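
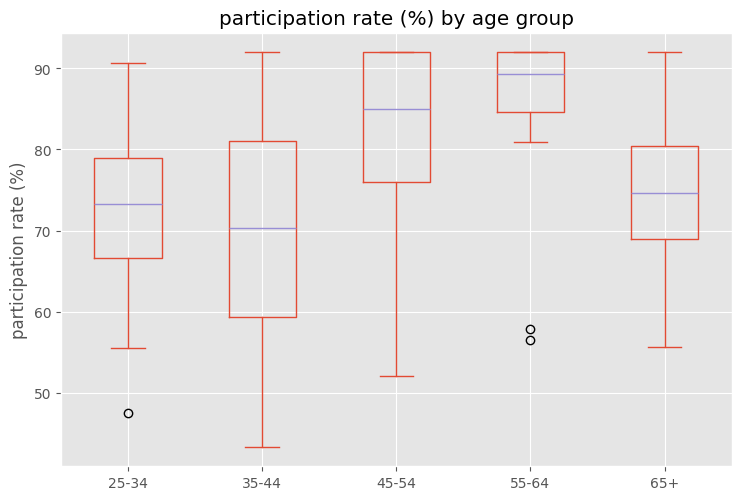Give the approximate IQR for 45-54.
Q3 ≈ 92, Q1 ≈ 76; IQR ≈ 16.

≈ 16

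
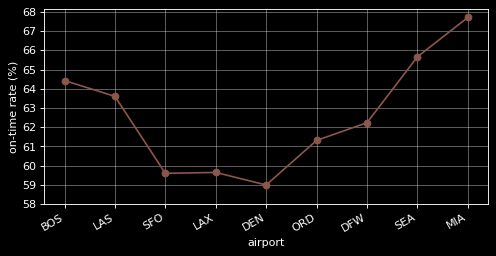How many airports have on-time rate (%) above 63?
Above 63: BOS, LAS, SEA, MIA.

4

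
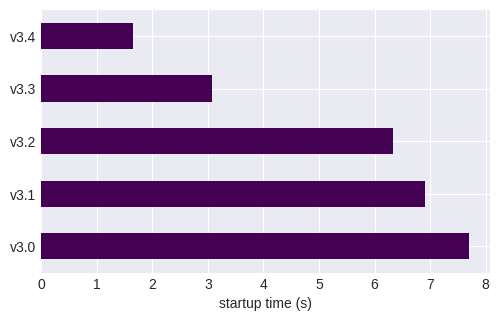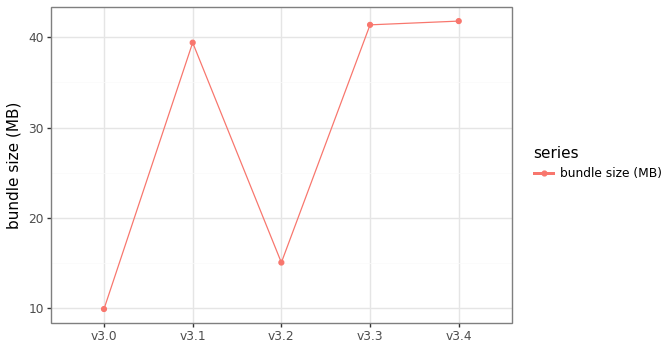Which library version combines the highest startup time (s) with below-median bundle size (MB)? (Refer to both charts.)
Chart 2 median bundle size (MB) ≈ 40; below-median library versions: v3.0, v3.2. Among those, v3.0 has the highest startup time (s) (≈ 8).

v3.0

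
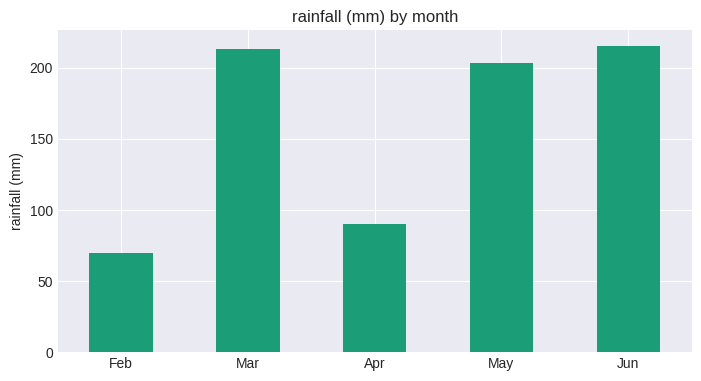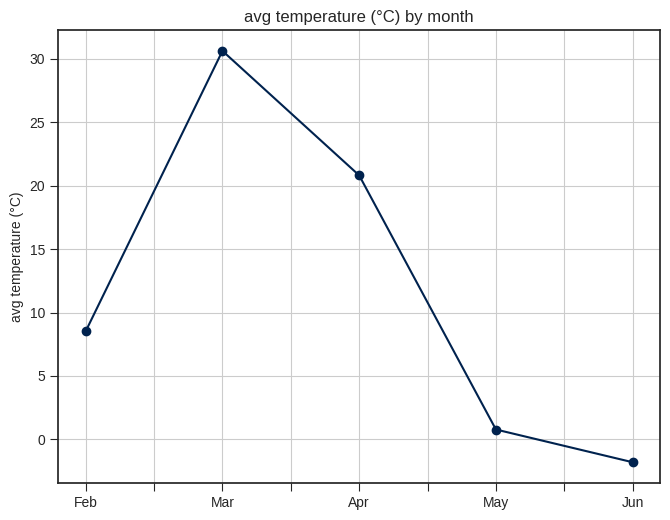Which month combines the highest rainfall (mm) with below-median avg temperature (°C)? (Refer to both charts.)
Jun

Chart 2 median avg temperature (°C) ≈ 10; below-median months: May, Jun. Among those, Jun has the highest rainfall (mm) (≈ 220).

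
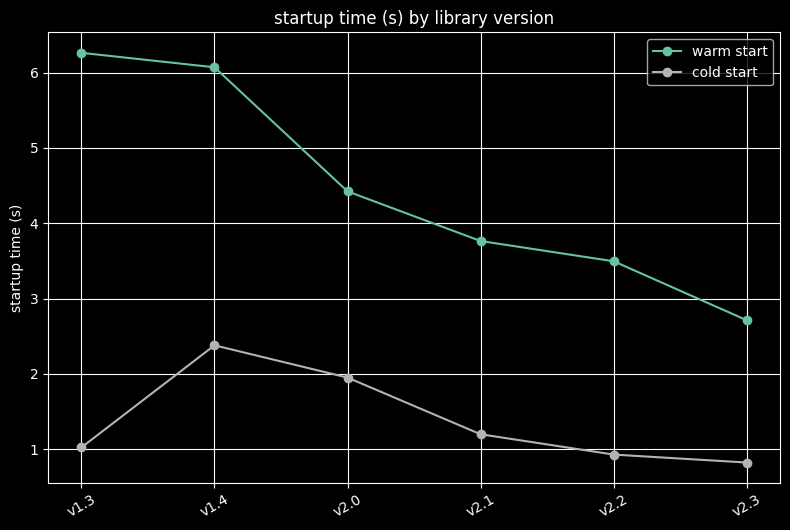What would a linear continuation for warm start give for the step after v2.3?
Last three: 4.0, 3.5, 2.5 → slope ≈ -0.75/step → next ≈ 1.75.

≈ 1.75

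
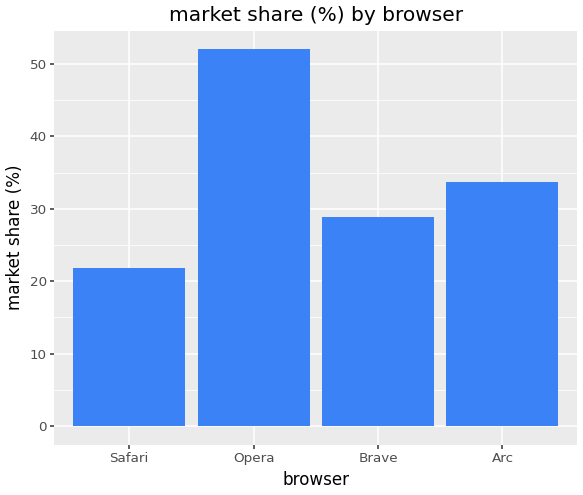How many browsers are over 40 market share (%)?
Above 40: Opera.

1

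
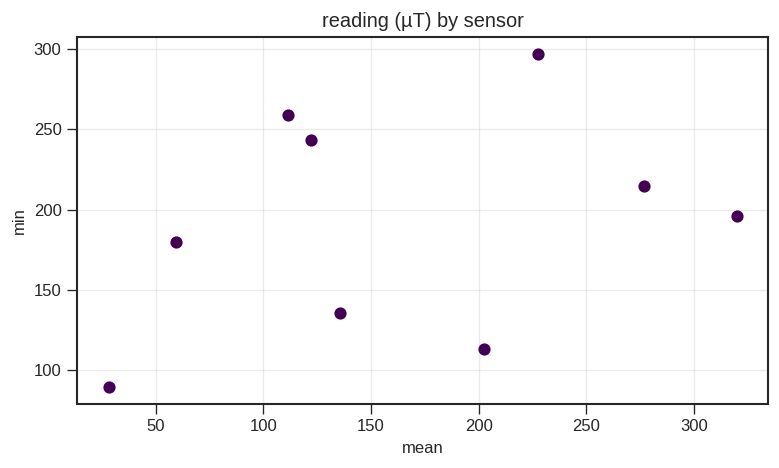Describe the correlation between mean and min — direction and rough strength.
positive, weak

Points are positively correlated; weak (|r| ≈ 0.3).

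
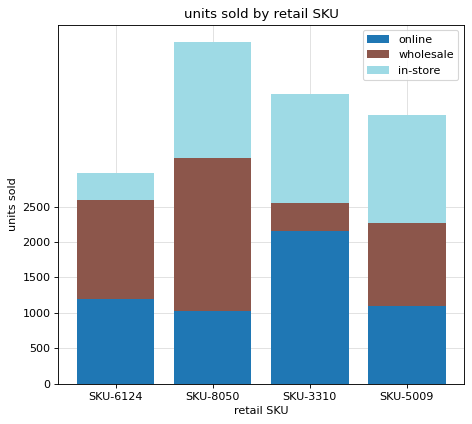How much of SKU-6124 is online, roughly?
≈ 1000

online top ≈ 1000, bottom ≈ 0; segment ≈ 1000.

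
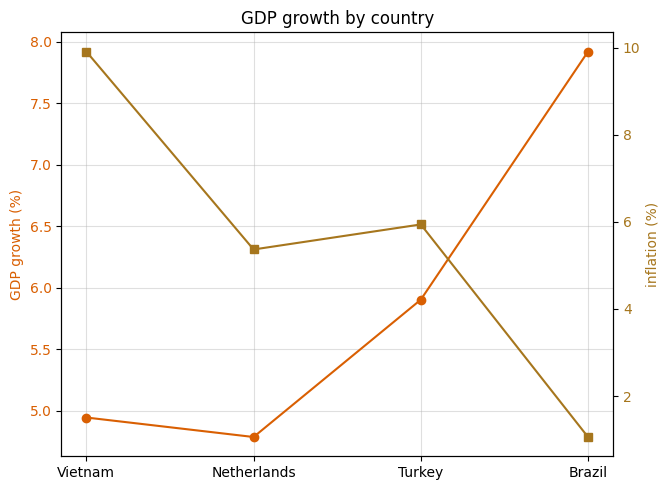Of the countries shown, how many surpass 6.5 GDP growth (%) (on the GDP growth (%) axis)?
1

Above 6.5: Brazil.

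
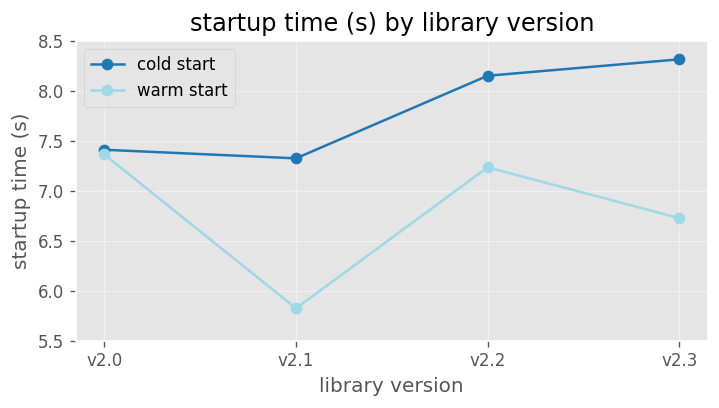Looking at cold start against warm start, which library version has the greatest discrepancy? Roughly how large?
v2.3: cold start ≈ 8.5, warm start ≈ 6.5 → gap ≈ 2.0. Next-largest (v2.1) is only ≈ 1.5.

v2.3, ≈ 2.0 s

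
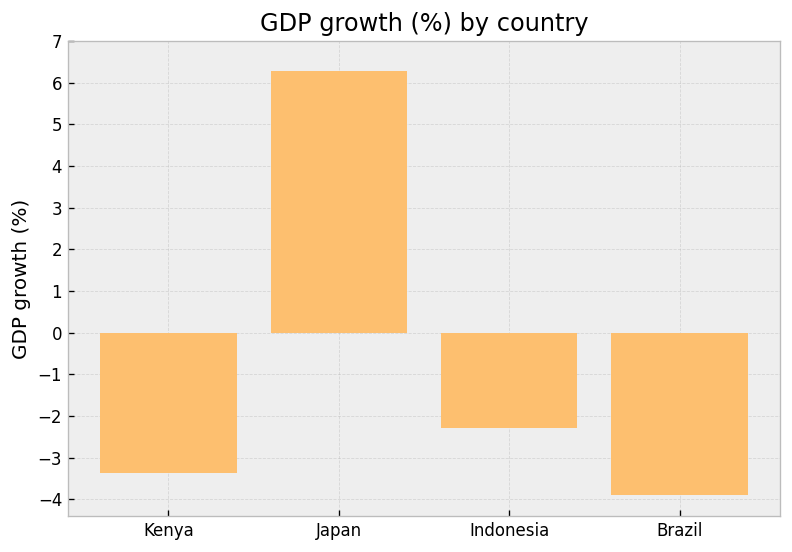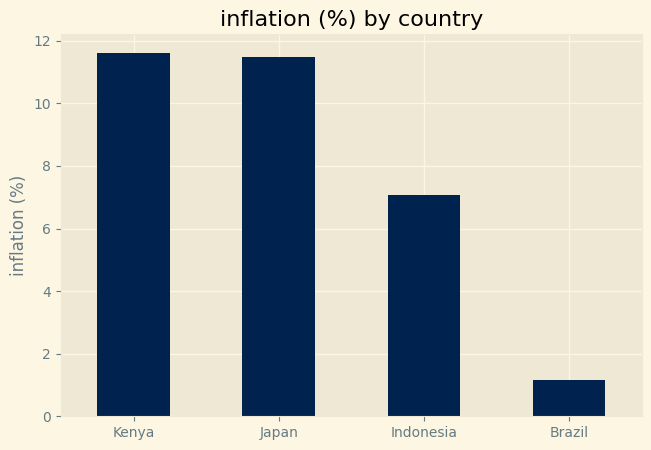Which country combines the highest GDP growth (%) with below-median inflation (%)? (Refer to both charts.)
Chart 2 median inflation (%) ≈ 10; below-median countries: Indonesia, Brazil. Among those, Indonesia has the highest GDP growth (%) (≈ -2).

Indonesia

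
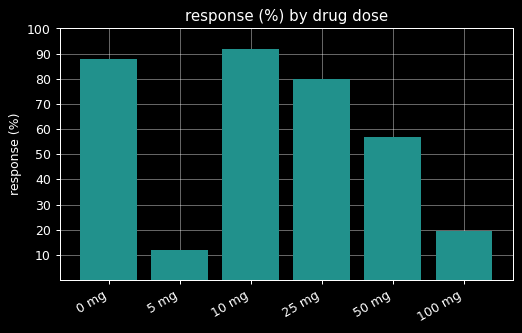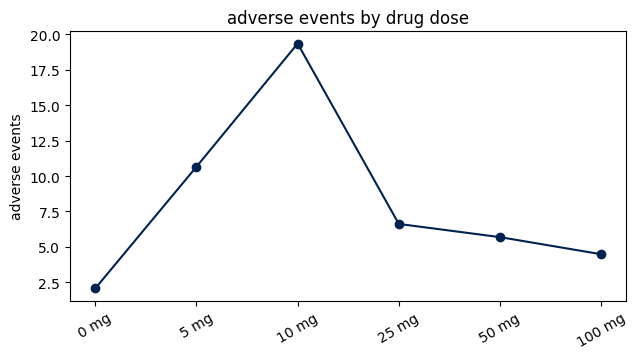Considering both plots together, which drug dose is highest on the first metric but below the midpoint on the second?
Chart 2 median adverse events ≈ 6; below-median drug doses: 0 mg, 50 mg, 100 mg. Among those, 0 mg has the highest response (%) (≈ 90).

0 mg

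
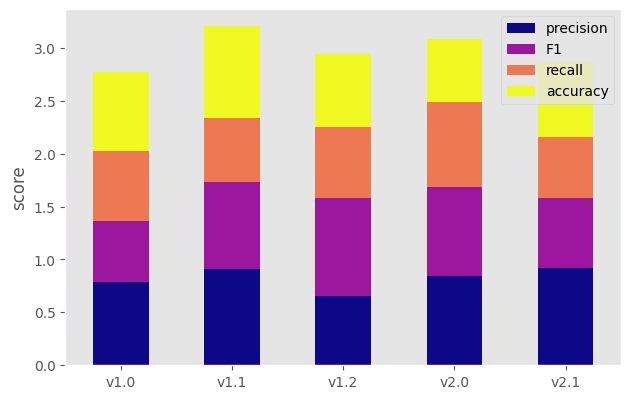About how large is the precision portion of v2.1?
precision top ≈ 1.0, bottom ≈ 0.0; segment ≈ 1.0.

≈ 1.0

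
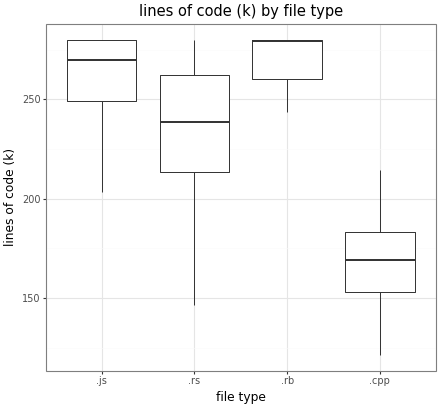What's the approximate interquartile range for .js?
Q3 ≈ 280, Q1 ≈ 250; IQR ≈ 30.

≈ 30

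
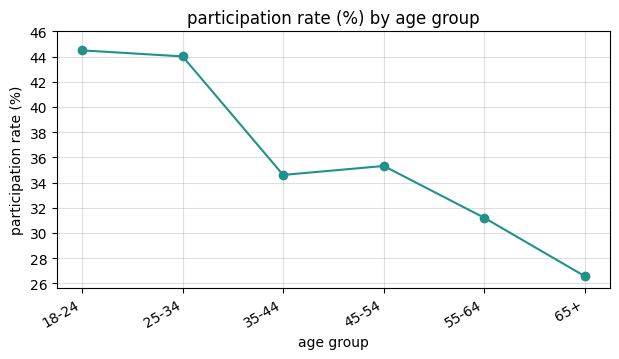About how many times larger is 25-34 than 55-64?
≈ 1.38×

25-34 ≈ 44, 55-64 ≈ 32; 44/32 ≈ 1.38.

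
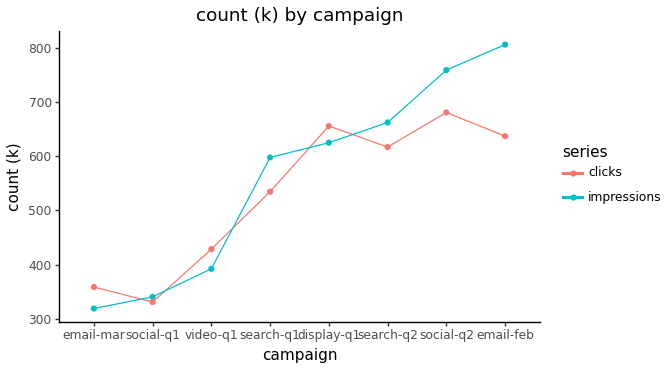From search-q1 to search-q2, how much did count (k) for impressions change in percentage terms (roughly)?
search-q1 ≈ 600, search-q2 ≈ 650; (650 − 600) / 600 ≈ +8.3%.

≈ +8.3%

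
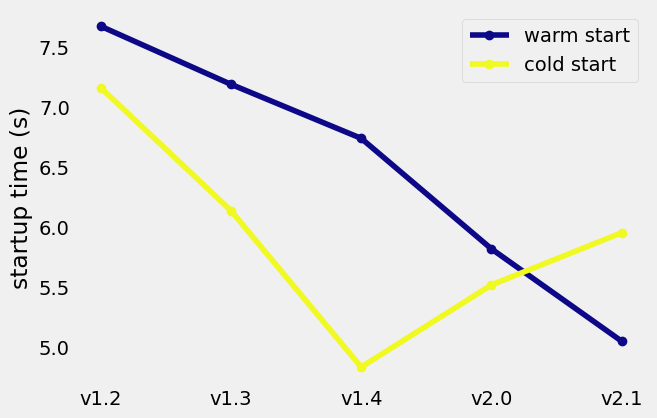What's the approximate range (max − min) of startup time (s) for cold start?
Max v1.2 ≈ 7.0, min v1.4 ≈ 5.0; range ≈ 2.0.

≈ 2.0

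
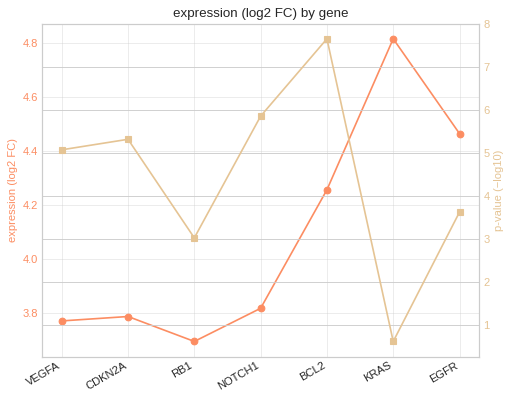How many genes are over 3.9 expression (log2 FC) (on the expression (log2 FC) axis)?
Above 3.9: BCL2, KRAS, EGFR.

3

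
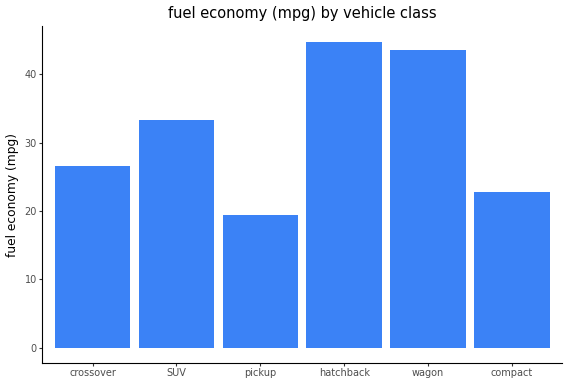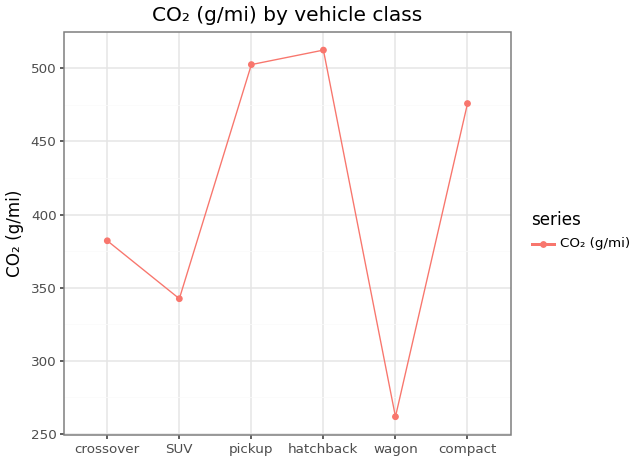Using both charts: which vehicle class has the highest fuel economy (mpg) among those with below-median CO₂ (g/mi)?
wagon

Chart 2 median CO₂ (g/mi) ≈ 450; below-median vehicle classes: crossover, SUV, wagon. Among those, wagon has the highest fuel economy (mpg) (≈ 45).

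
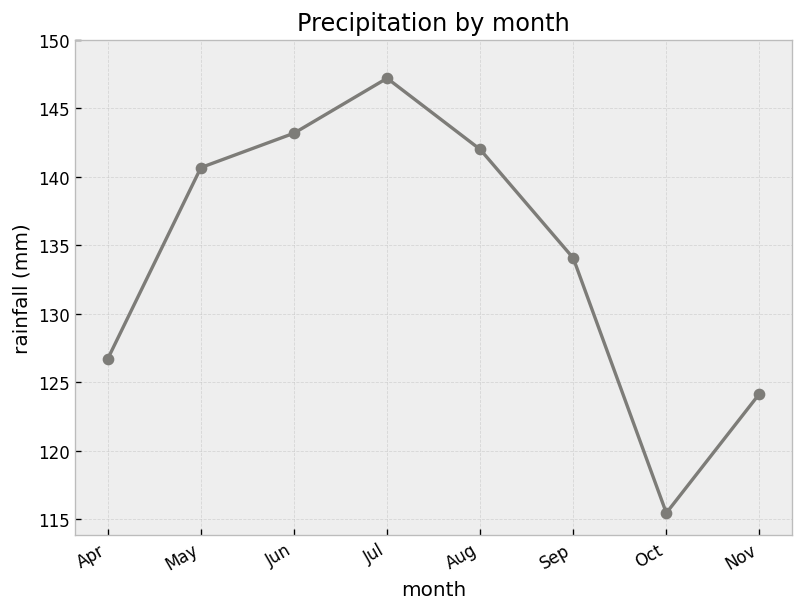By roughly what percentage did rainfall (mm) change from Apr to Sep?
≈ +8%

Apr ≈ 125, Sep ≈ 135; (135 − 125) / 125 ≈ +8%.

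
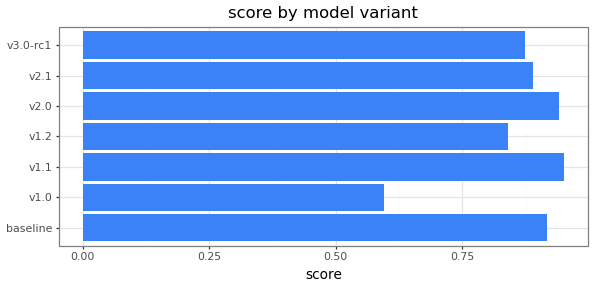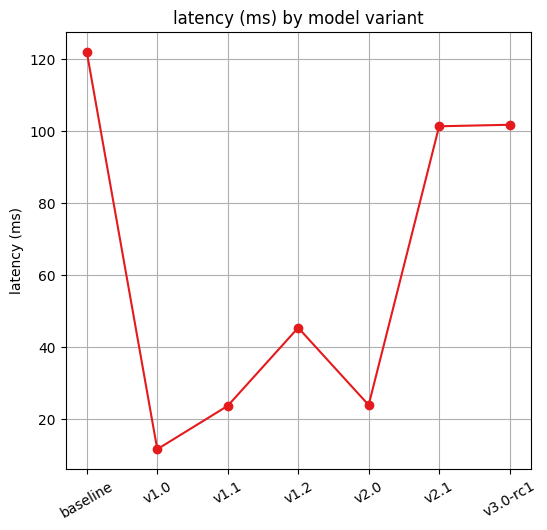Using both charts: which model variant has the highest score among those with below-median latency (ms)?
v1.1

Chart 2 median latency (ms) ≈ 40; below-median model variants: v1.0, v1.1, v2.0. Among those, v1.1 has the highest score (≈ 1).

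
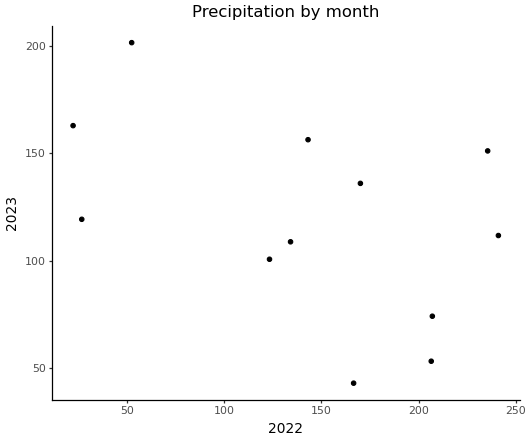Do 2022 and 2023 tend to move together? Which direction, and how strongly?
negative, moderate

Points are negatively correlated; moderate (|r| ≈ 0.5).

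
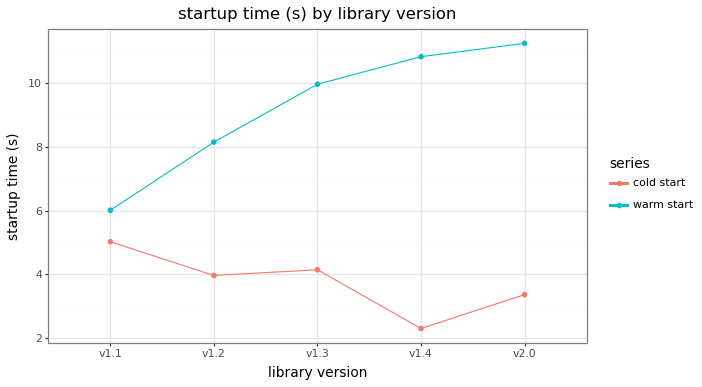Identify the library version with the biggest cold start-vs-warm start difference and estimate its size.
v1.4, ≈ 9 s

v1.4: cold start ≈ 2, warm start ≈ 11 → gap ≈ 9. Next-largest (v2.0) is only ≈ 8.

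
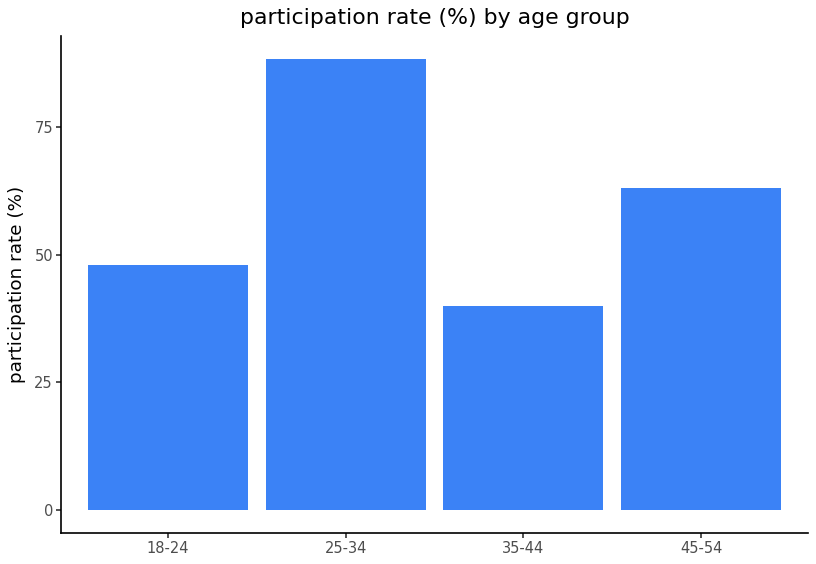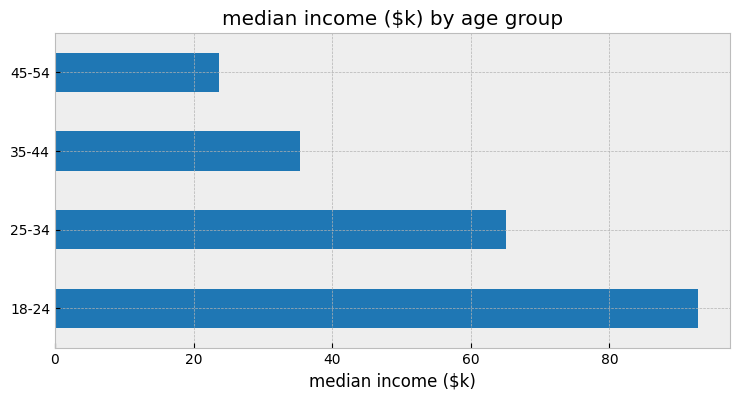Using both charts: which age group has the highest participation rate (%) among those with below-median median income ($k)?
Chart 2 median median income ($k) ≈ 50; below-median age groups: 35-44, 45-54. Among those, 45-54 has the highest participation rate (%) (≈ 60).

45-54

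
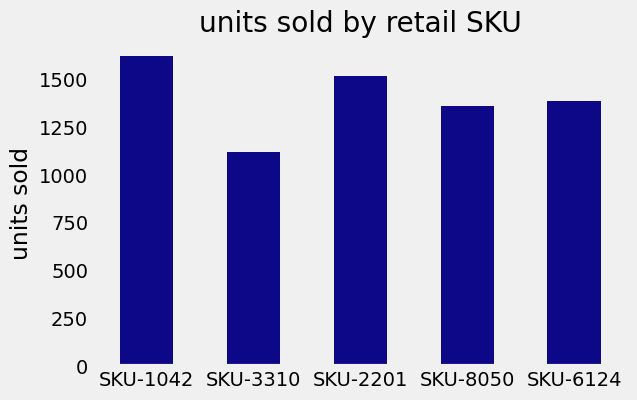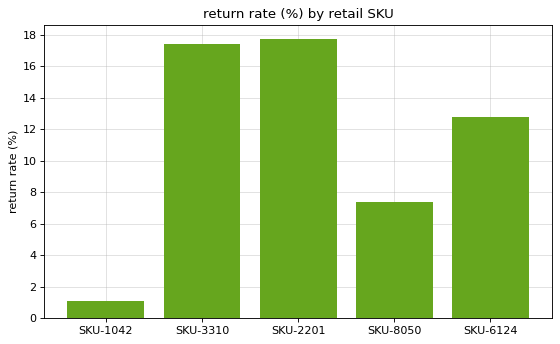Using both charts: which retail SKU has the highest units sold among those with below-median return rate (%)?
Chart 2 median return rate (%) ≈ 12; below-median retail SKUs: SKU-1042, SKU-8050. Among those, SKU-1042 has the highest units sold (≈ 1600).

SKU-1042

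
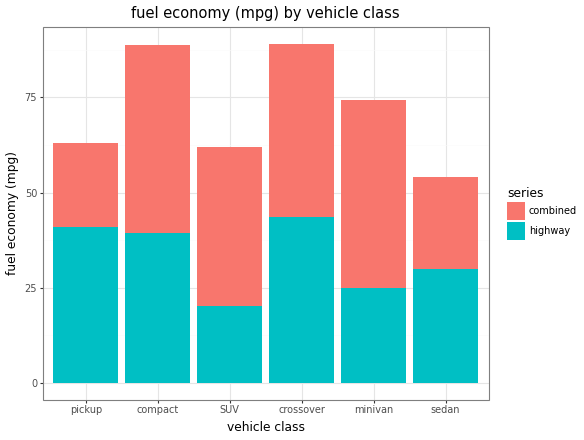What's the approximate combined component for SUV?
≈ 40

combined top ≈ 60, bottom ≈ 20; segment ≈ 40.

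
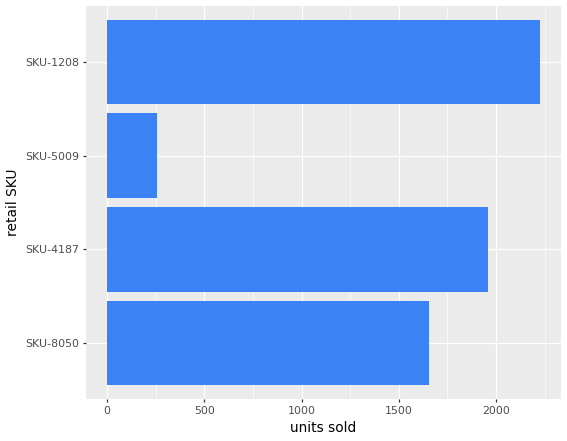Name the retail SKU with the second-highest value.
Top 3: SKU-1208 ≈ 2200, SKU-4187 ≈ 2000, SKU-8050 ≈ 1600.

SKU-4187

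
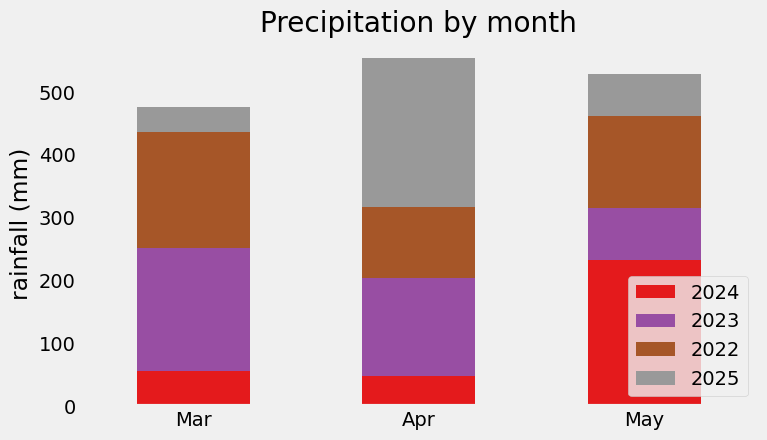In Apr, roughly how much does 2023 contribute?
≈ 150

2023 top ≈ 200, bottom ≈ 50; segment ≈ 150.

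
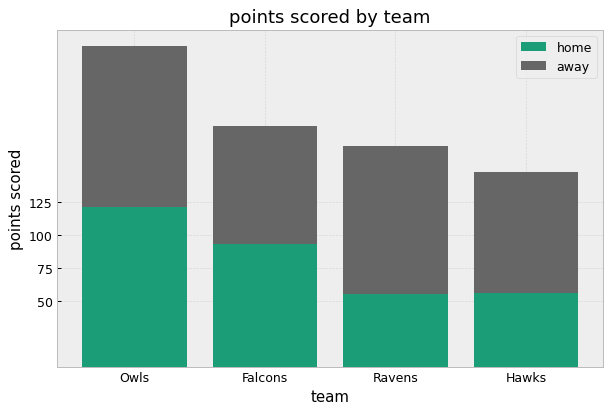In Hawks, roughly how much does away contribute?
away top ≈ 150, bottom ≈ 50; segment ≈ 100.

≈ 100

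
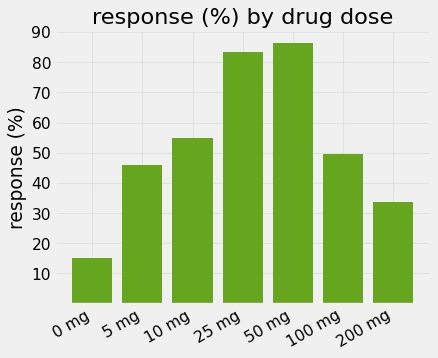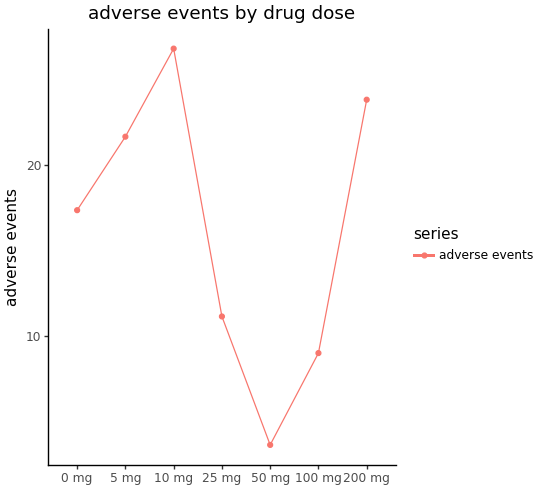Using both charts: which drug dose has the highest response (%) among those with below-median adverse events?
Chart 2 median adverse events ≈ 15; below-median drug doses: 25 mg, 50 mg, 100 mg. Among those, 50 mg has the highest response (%) (≈ 90).

50 mg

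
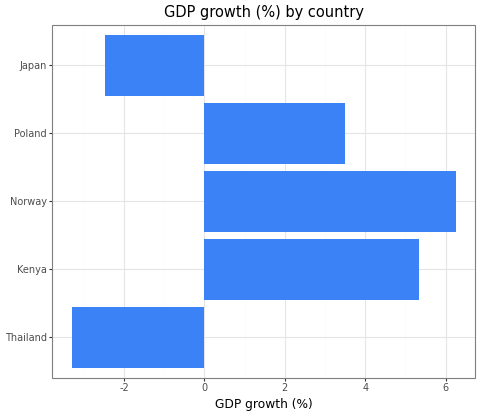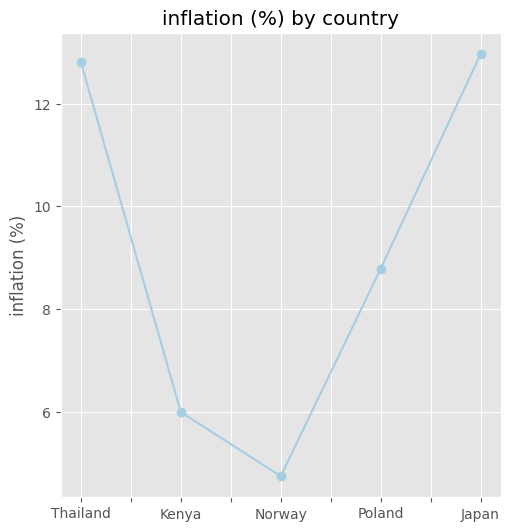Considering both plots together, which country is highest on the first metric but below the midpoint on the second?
Norway

Chart 2 median inflation (%) ≈ 8; below-median countries: Kenya, Norway. Among those, Norway has the highest GDP growth (%) (≈ 6).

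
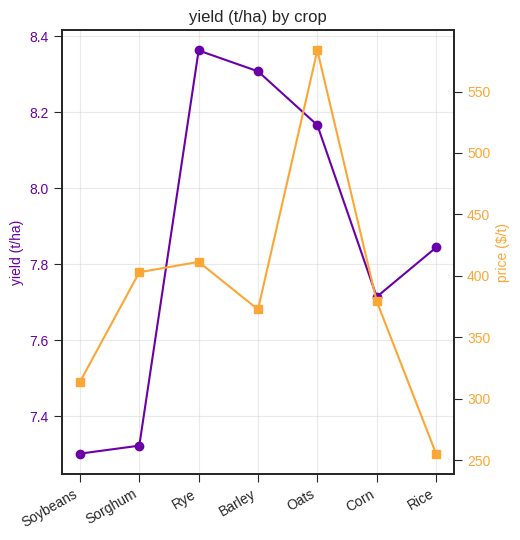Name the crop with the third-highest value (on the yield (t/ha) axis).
Top 4 (on the yield (t/ha) axis): Rye ≈ 8.4, Barley ≈ 8.3, Oats ≈ 8.2, Rice ≈ 7.8.

Oats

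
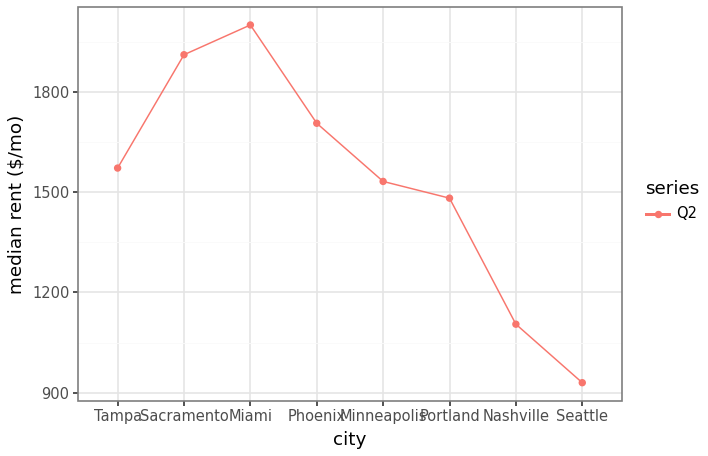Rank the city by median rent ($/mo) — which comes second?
Top 3: Miami ≈ 2000, Sacramento ≈ 1900, Phoenix ≈ 1700.

Sacramento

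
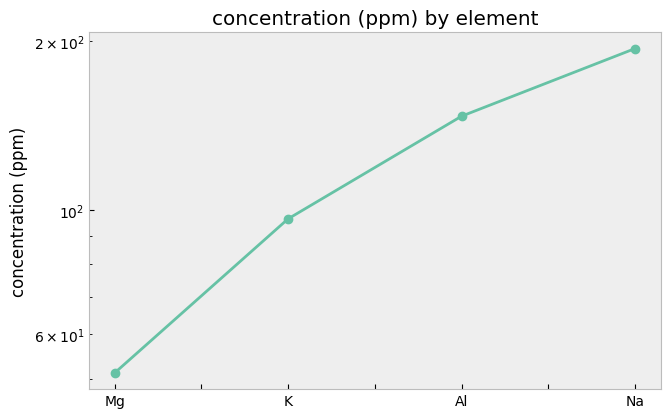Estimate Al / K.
Al ≈ 140, K ≈ 100; 140/100 ≈ 1.4.

≈ 1.4×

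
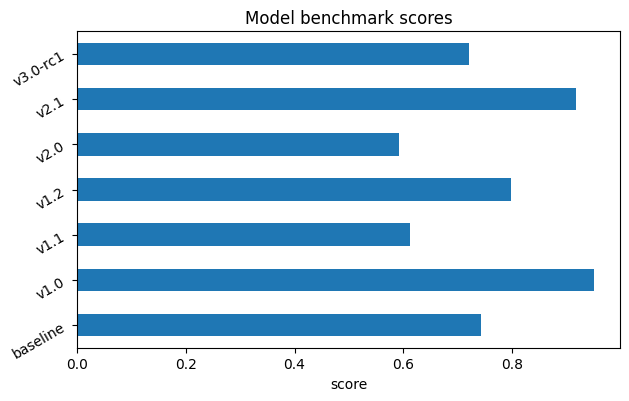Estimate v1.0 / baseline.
v1.0 ≈ 1.0, baseline ≈ 0.7; 1.0/0.7 ≈ 1.43.

≈ 1.43×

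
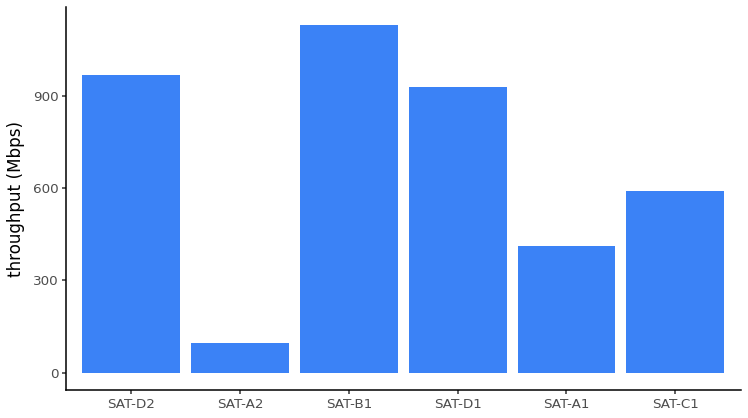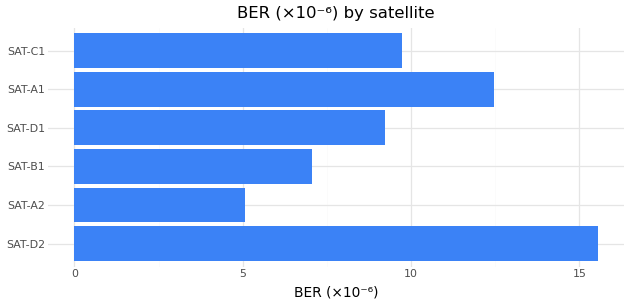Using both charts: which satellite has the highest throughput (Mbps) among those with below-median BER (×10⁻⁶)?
Chart 2 median BER (×10⁻⁶) ≈ 10; below-median satellites: SAT-A2, SAT-B1, SAT-D1. Among those, SAT-B1 has the highest throughput (Mbps) (≈ 1200).

SAT-B1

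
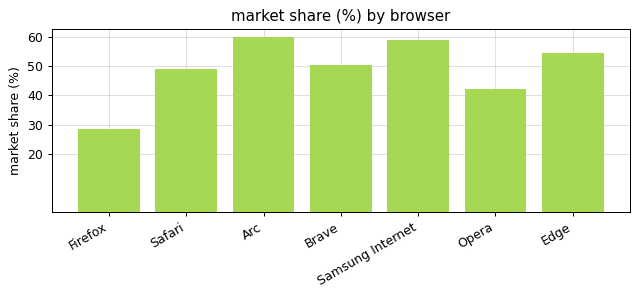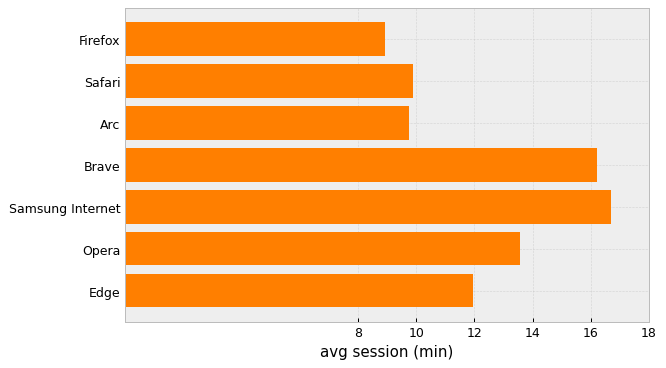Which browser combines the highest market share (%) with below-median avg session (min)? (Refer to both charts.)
Chart 2 median avg session (min) ≈ 12; below-median browsers: Firefox, Safari, Arc. Among those, Arc has the highest market share (%) (≈ 60).

Arc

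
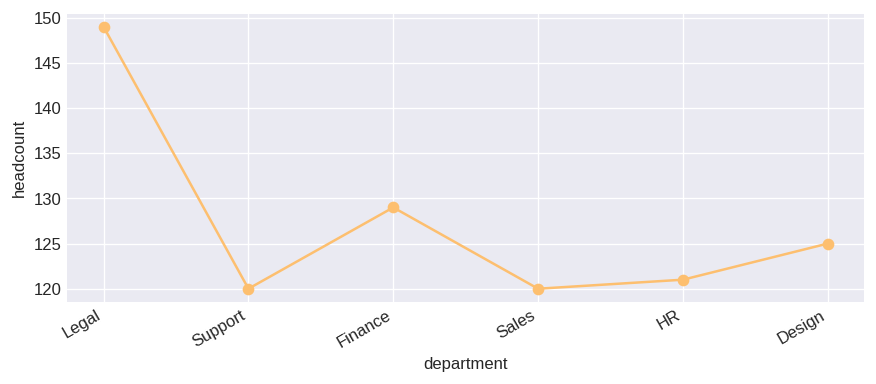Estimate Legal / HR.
≈ 1.25×

Legal ≈ 150, HR ≈ 120; 150/120 ≈ 1.25.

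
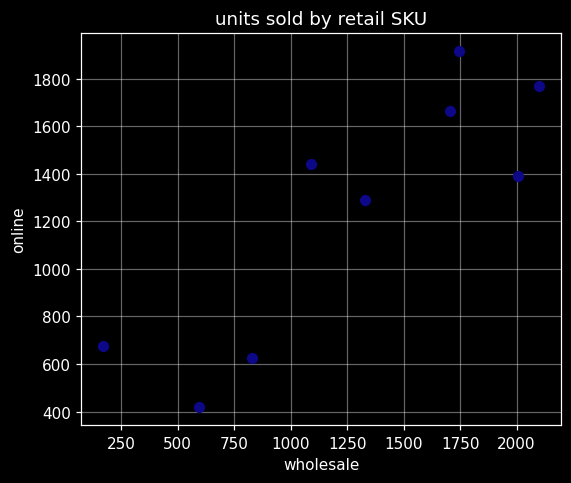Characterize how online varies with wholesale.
positive, strong

Points are positively correlated; strong (|r| ≈ 0.9).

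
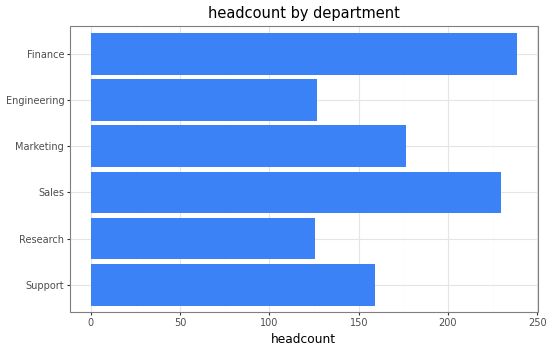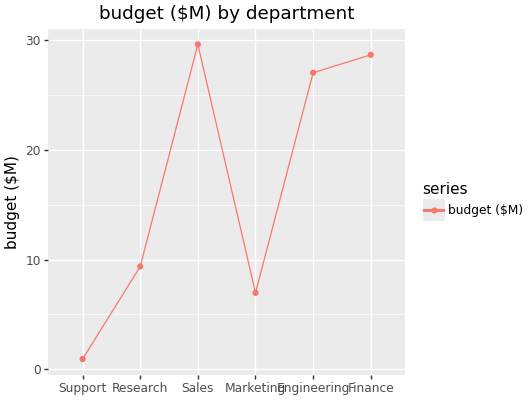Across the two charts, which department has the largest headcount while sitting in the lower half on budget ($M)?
Marketing

Chart 2 median budget ($M) ≈ 20; below-median departments: Support, Research, Marketing. Among those, Marketing has the highest headcount (≈ 175).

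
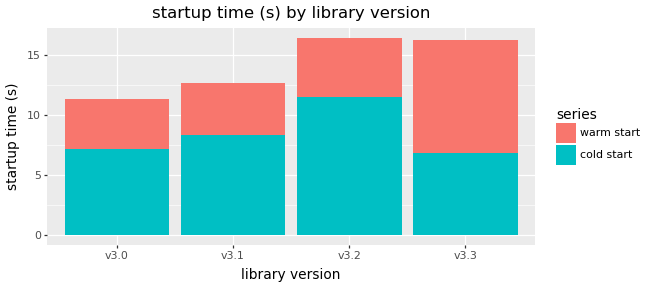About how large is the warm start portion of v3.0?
≈ 4

warm start top ≈ 12, bottom ≈ 8; segment ≈ 4.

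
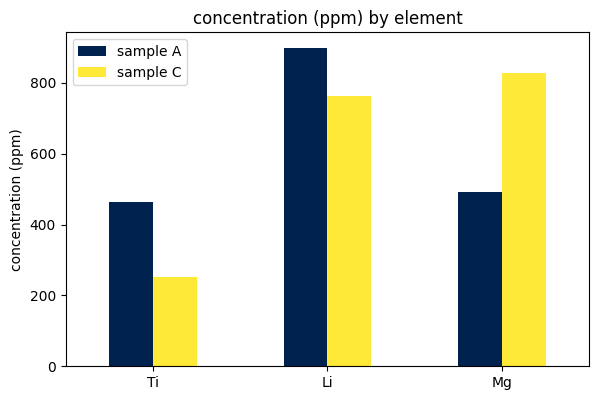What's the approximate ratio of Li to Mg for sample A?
Li ≈ 900, Mg ≈ 500; 900/500 ≈ 1.8.

≈ 1.8×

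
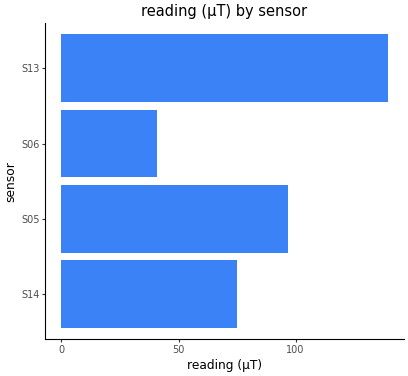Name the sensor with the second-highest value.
S05

Top 3: S13 ≈ 140, S05 ≈ 100, S14 ≈ 80.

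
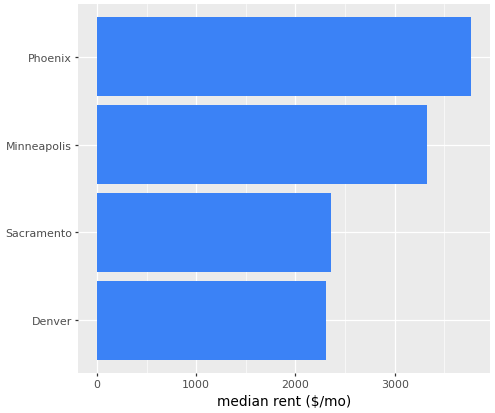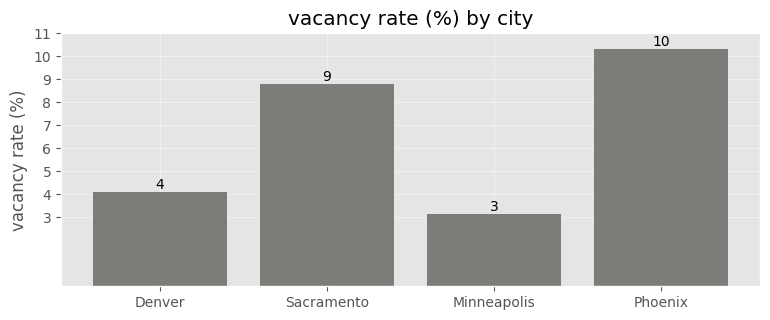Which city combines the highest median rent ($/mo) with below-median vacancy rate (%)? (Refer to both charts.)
Minneapolis

Chart 2 median vacancy rate (%) ≈ 6; below-median cities: Denver, Minneapolis. Among those, Minneapolis has the highest median rent ($/mo) (≈ 3500).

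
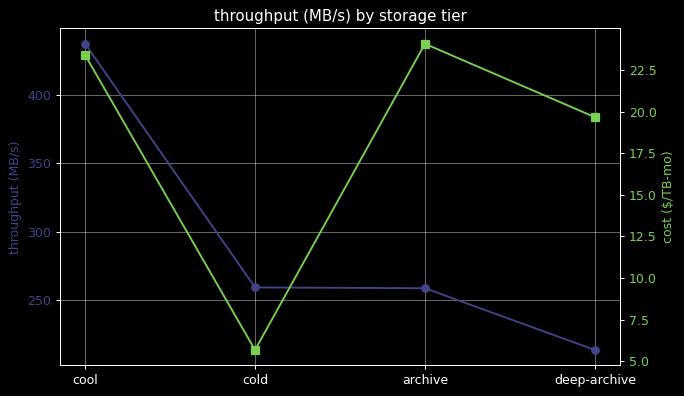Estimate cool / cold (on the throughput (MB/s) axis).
cool ≈ 440, cold ≈ 260; 440/260 ≈ 1.69.

≈ 1.69×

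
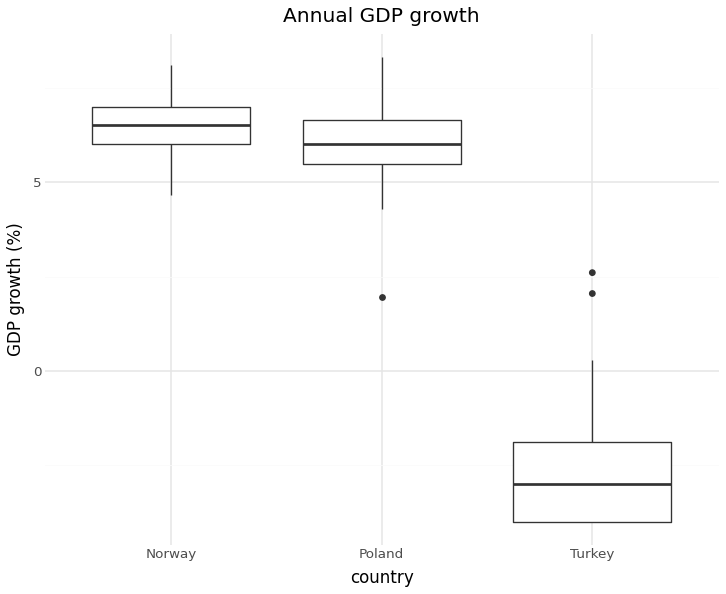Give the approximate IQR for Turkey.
Q3 ≈ -2, Q1 ≈ -4; IQR ≈ 2.

≈ 2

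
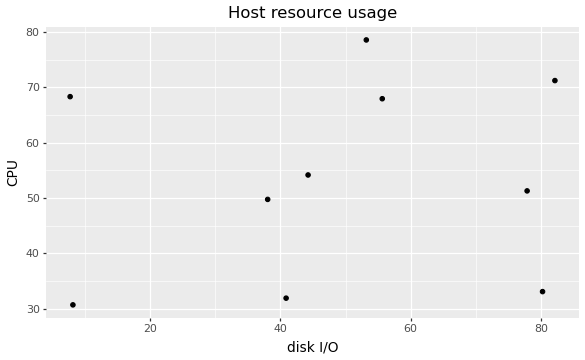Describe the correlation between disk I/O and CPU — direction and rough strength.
Points are roughly uncorrelated; weak (|r| ≈ 0.1).

no clear correlation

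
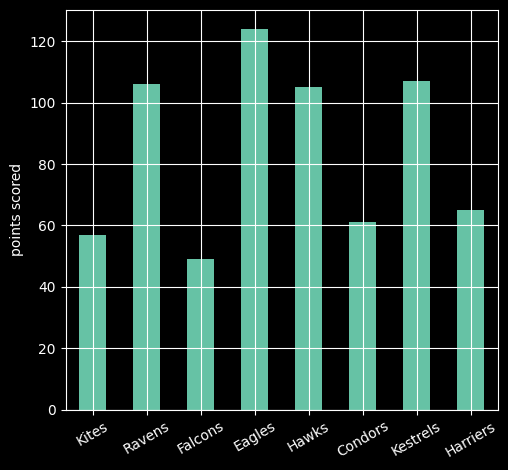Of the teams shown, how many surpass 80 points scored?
Above 80: Ravens, Eagles, Hawks, Kestrels.

4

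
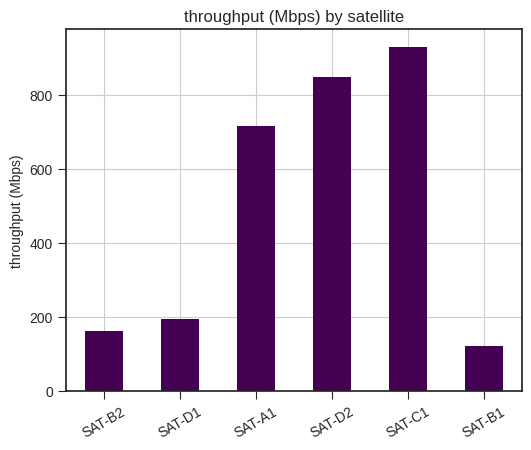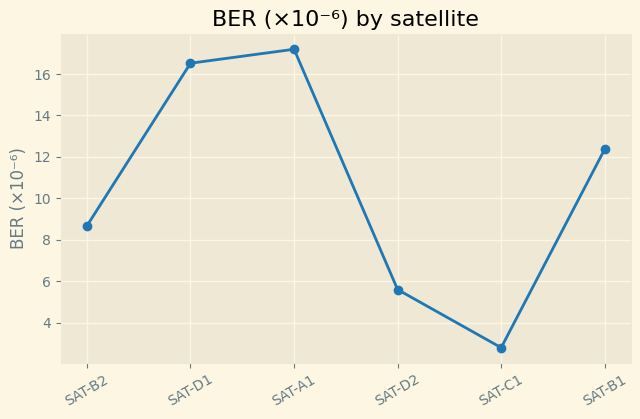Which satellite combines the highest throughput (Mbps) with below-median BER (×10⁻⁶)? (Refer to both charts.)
SAT-C1

Chart 2 median BER (×10⁻⁶) ≈ 10; below-median satellites: SAT-B2, SAT-D2, SAT-C1. Among those, SAT-C1 has the highest throughput (Mbps) (≈ 900).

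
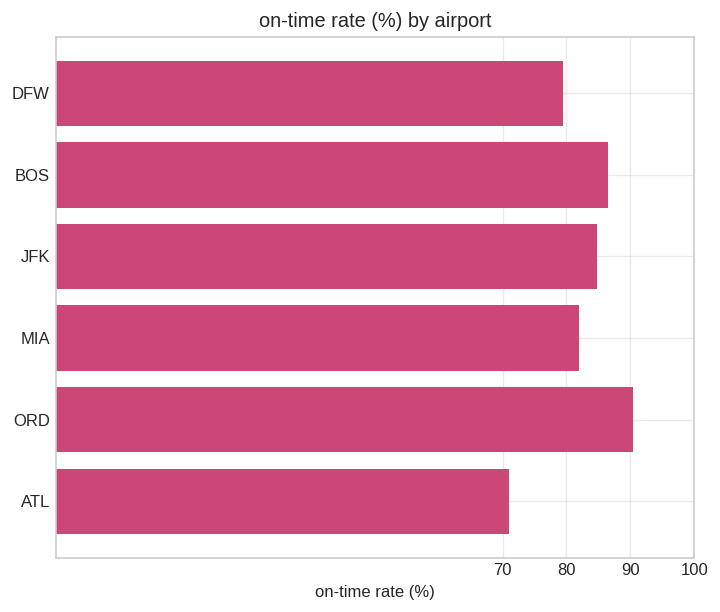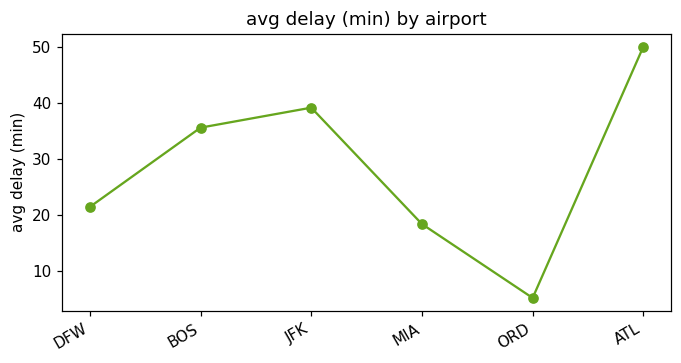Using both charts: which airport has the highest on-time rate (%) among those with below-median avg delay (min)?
Chart 2 median avg delay (min) ≈ 30; below-median airports: DFW, MIA, ORD. Among those, ORD has the highest on-time rate (%) (≈ 90).

ORD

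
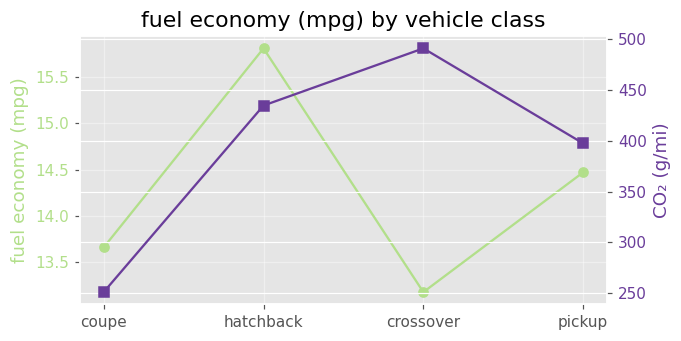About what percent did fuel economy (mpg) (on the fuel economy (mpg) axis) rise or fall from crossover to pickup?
crossover ≈ 13.0, pickup ≈ 14.5; (14.5 − 13.0) / 13.0 ≈ +11.5%.

≈ +11.5%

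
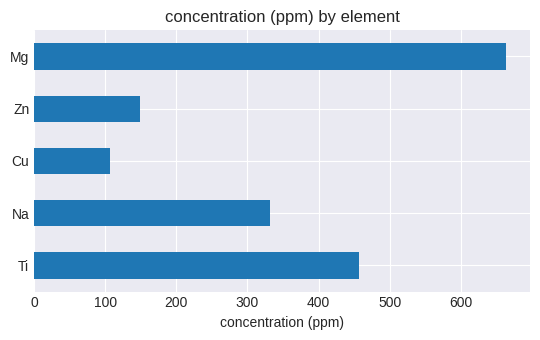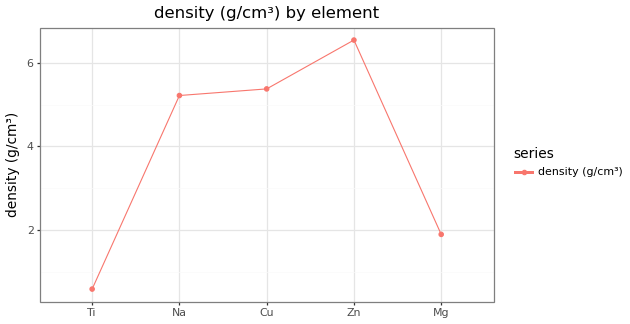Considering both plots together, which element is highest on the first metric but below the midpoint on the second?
Chart 2 median density (g/cm³) ≈ 5; below-median elements: Ti, Mg. Among those, Mg has the highest concentration (ppm) (≈ 700).

Mg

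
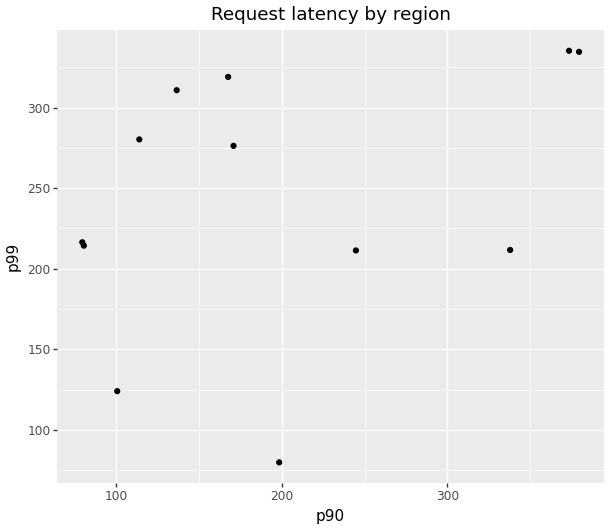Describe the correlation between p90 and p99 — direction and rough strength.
positive, weak

Points are positively correlated; weak (|r| ≈ 0.3).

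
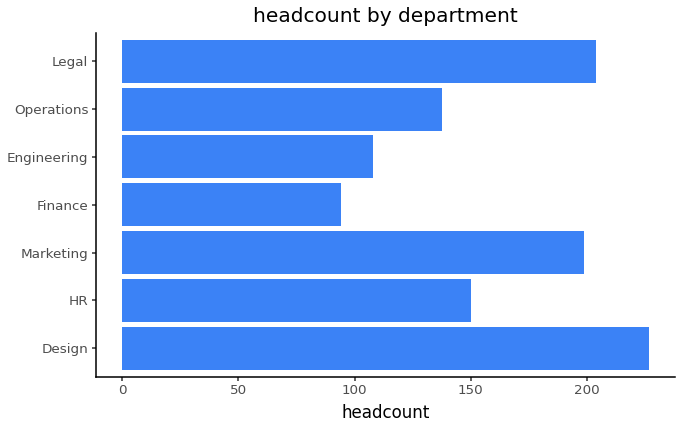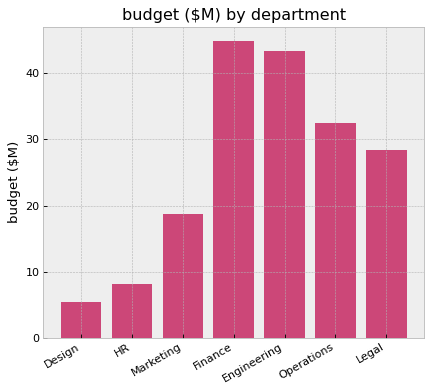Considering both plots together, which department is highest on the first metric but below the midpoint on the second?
Design

Chart 2 median budget ($M) ≈ 30; below-median departments: Design, HR, Marketing. Among those, Design has the highest headcount (≈ 225).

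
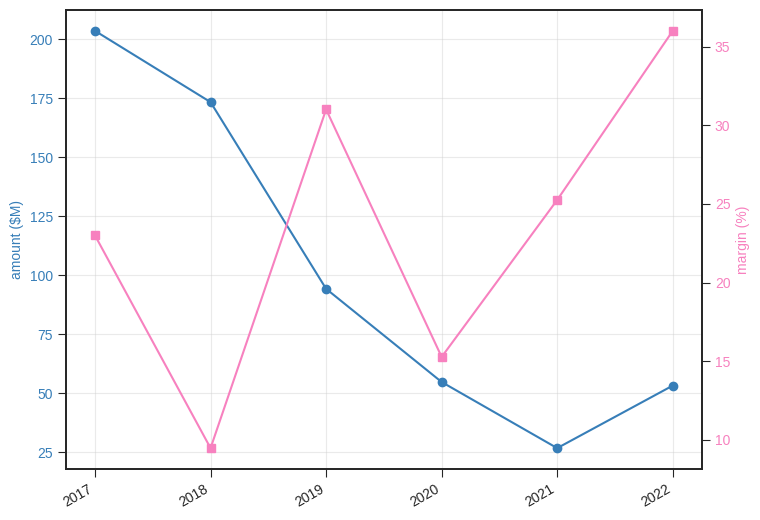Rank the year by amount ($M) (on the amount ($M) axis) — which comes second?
2018

Top 3 (on the amount ($M) axis): 2017 ≈ 200, 2018 ≈ 180, 2019 ≈ 100.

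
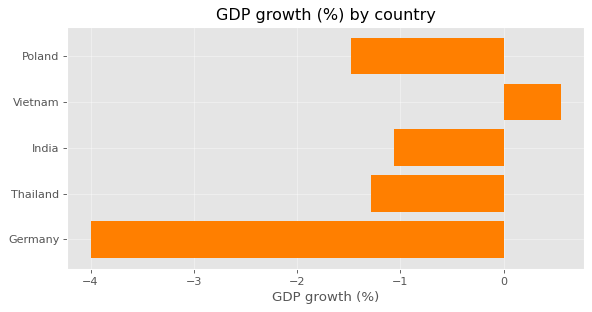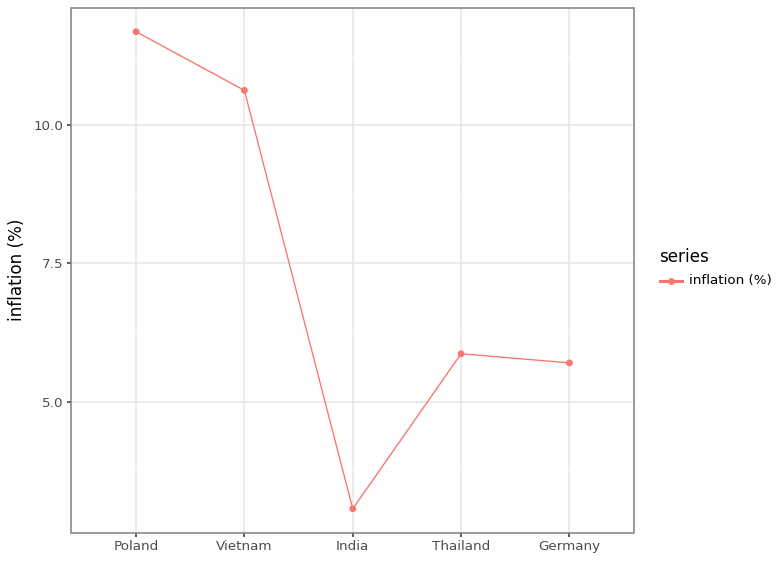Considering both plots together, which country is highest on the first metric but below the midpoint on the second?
India

Chart 2 median inflation (%) ≈ 6; below-median countries: India, Germany. Among those, India has the highest GDP growth (%) (≈ -1.1).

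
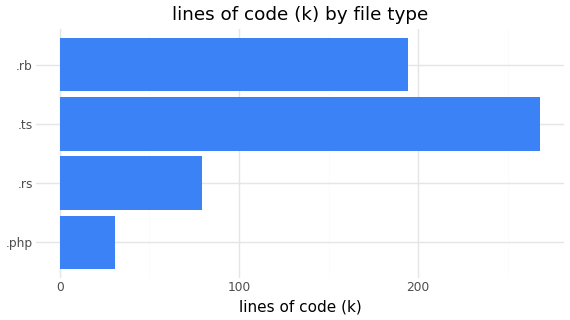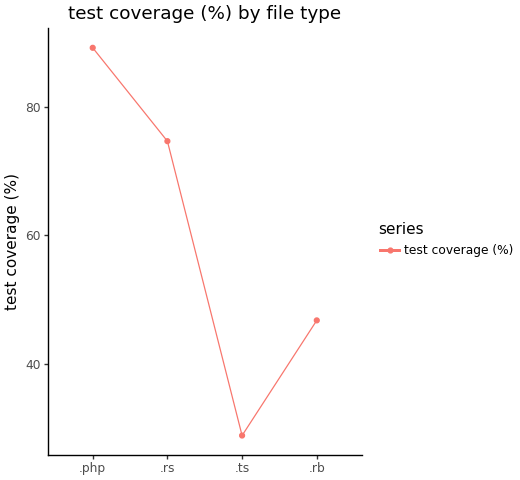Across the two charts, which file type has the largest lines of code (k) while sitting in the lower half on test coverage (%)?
.ts

Chart 2 median test coverage (%) ≈ 60; below-median file types: .ts, .rb. Among those, .ts has the highest lines of code (k) (≈ 275).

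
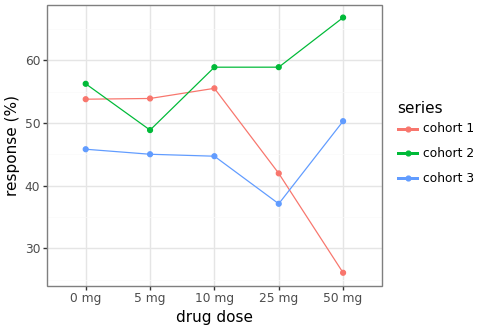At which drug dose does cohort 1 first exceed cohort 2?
0 mg: cohort 1 ≈ 55 vs cohort 2 ≈ 55 (not yet); 5 mg: cohort 1 ≈ 55 vs cohort 2 ≈ 50 (first crossover).

5 mg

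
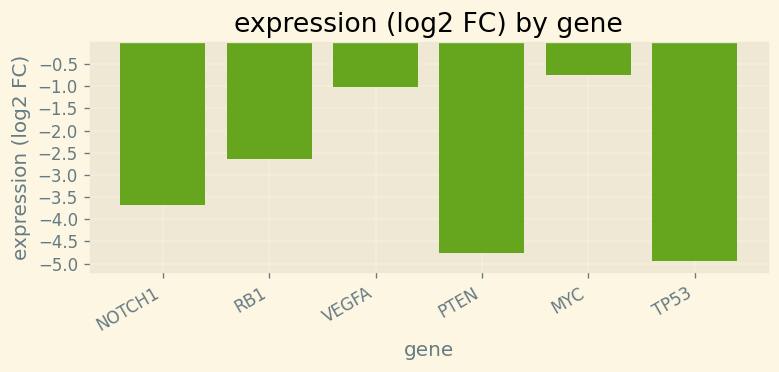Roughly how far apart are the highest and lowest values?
≈ 4.0

Max MYC ≈ -1.0, min TP53 ≈ -5.0; range ≈ 4.0.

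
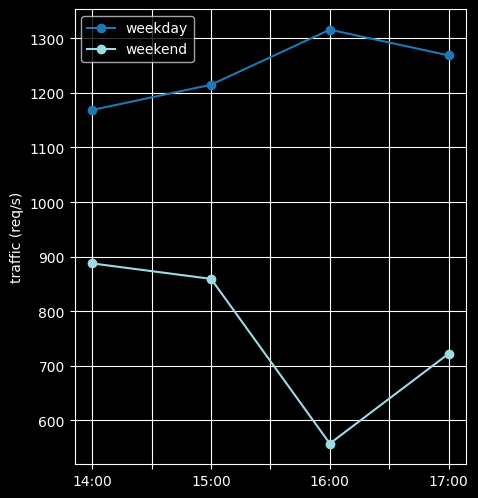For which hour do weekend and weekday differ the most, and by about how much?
16:00, ≈ 700 req/s

16:00: weekend ≈ 600, weekday ≈ 1300 → gap ≈ 700. Next-largest (17:00) is only ≈ 600.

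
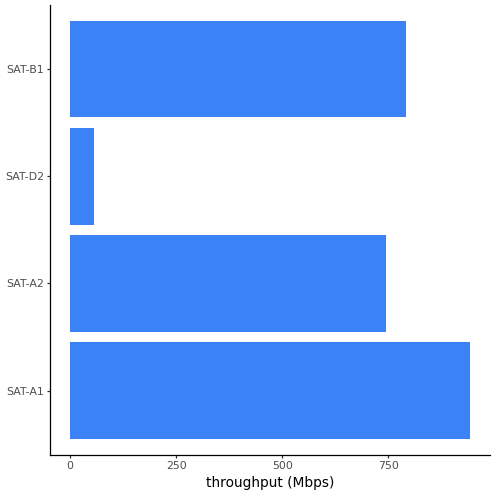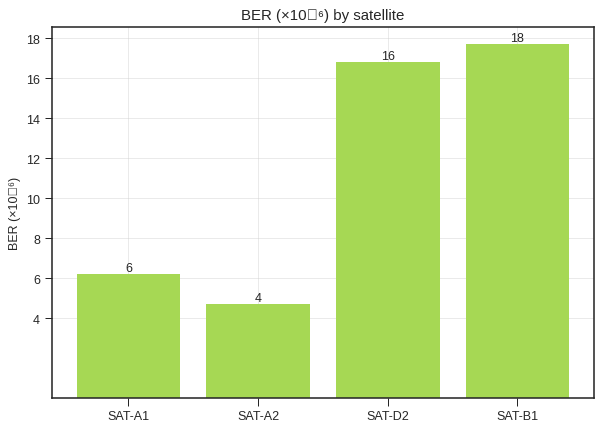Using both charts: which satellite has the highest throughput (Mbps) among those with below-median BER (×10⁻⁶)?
Chart 2 median BER (×10⁻⁶) ≈ 12; below-median satellites: SAT-A1, SAT-A2. Among those, SAT-A1 has the highest throughput (Mbps) (≈ 900).

SAT-A1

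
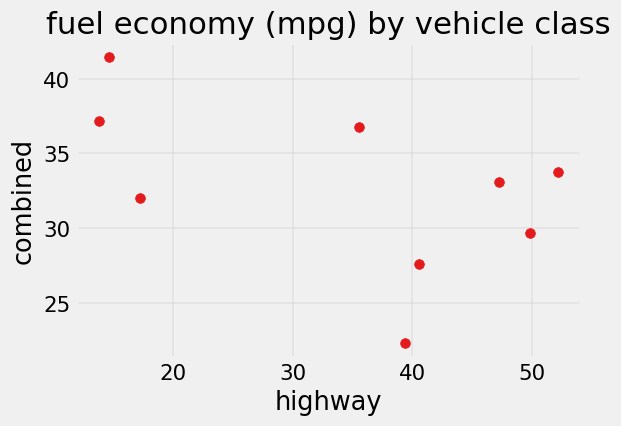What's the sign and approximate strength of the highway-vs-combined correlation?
negative, moderate

Points are negatively correlated; moderate (|r| ≈ 0.5).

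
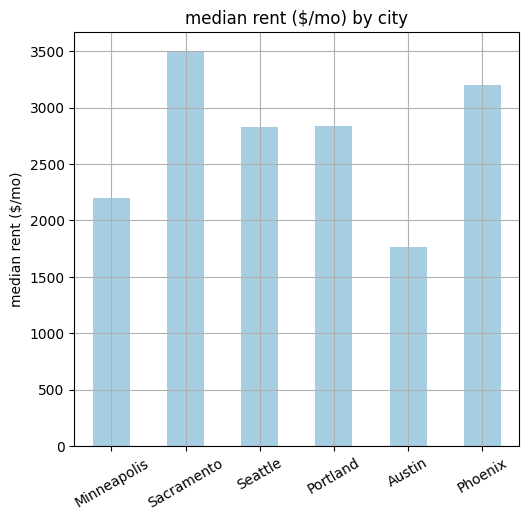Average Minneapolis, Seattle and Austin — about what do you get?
(2000 + 3000 + 2000) / 3 ≈ 2333.

≈ 2333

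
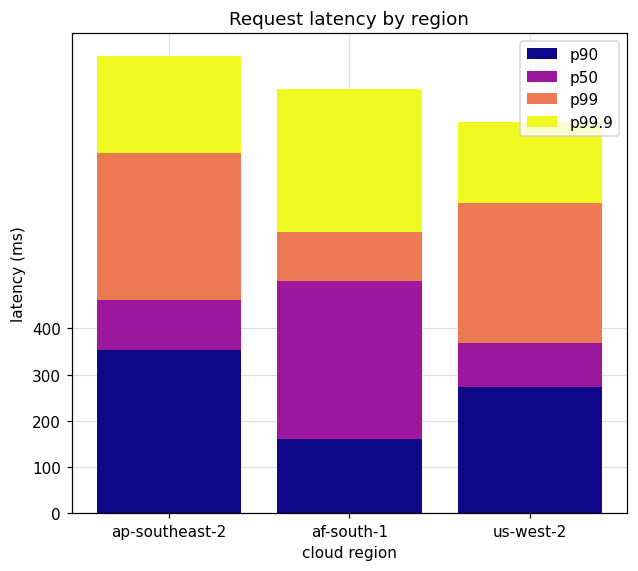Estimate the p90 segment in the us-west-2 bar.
p90 top ≈ 300, bottom ≈ 0; segment ≈ 300.

≈ 300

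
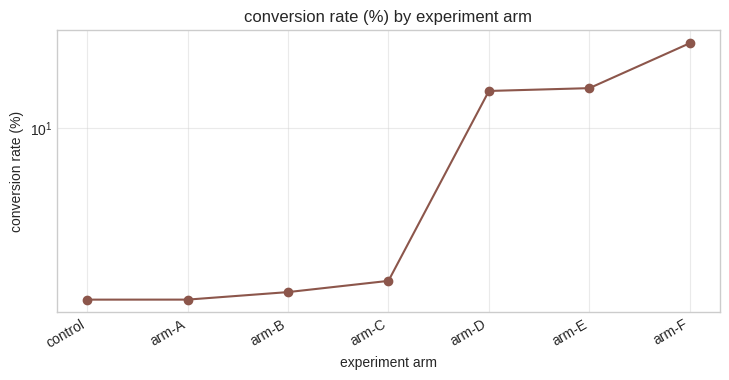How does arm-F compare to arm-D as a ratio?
arm-F ≈ 20, arm-D ≈ 14; 20/14 ≈ 1.43.

≈ 1.43×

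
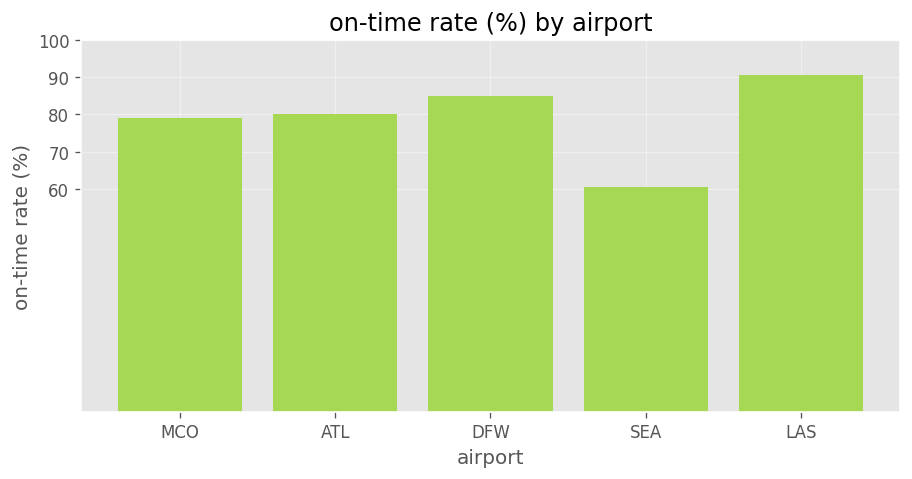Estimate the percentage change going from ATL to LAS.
ATL ≈ 80, LAS ≈ 90; (90 − 80) / 80 ≈ +12.5%.

≈ +12.5%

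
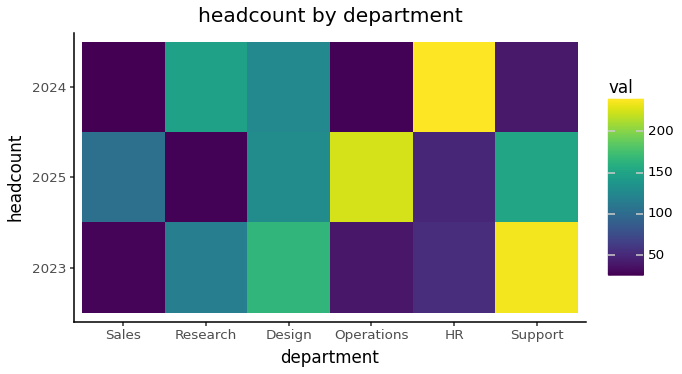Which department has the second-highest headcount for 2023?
Top 3 for 2023: Support ≈ 240, Design ≈ 160, Research ≈ 120.

Design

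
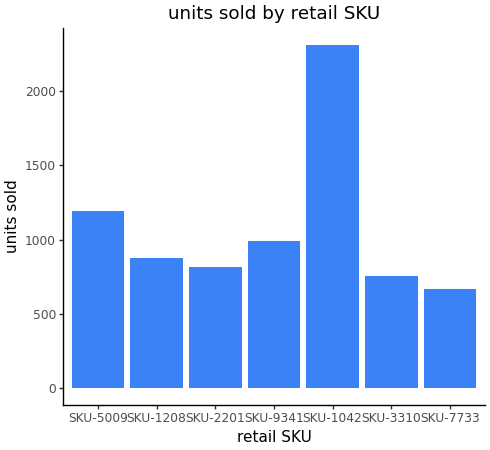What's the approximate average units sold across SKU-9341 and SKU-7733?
(1000 + 600) / 2 ≈ 800.

≈ 800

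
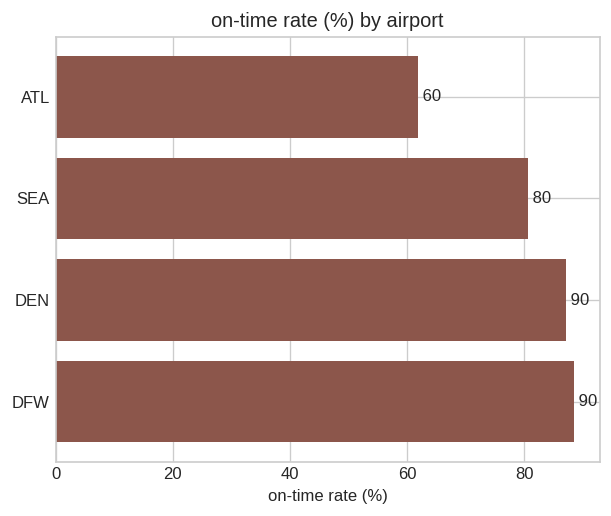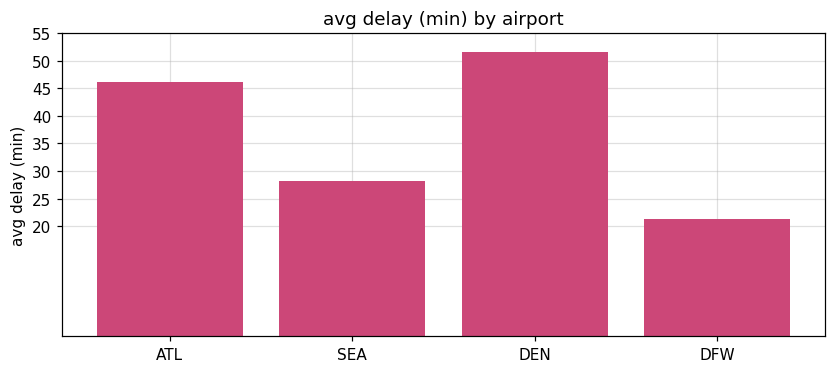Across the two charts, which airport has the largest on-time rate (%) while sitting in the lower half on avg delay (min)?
Chart 2 median avg delay (min) ≈ 35; below-median airports: SEA, DFW. Among those, DFW has the highest on-time rate (%) (≈ 90).

DFW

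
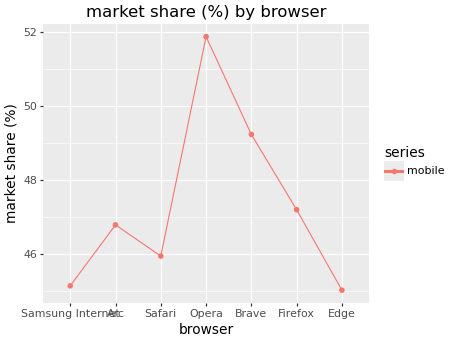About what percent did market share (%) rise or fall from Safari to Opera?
≈ +13%

Safari ≈ 46, Opera ≈ 52; (52 − 46) / 46 ≈ +13%.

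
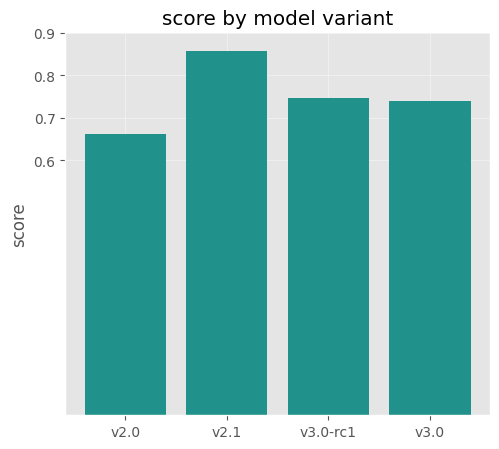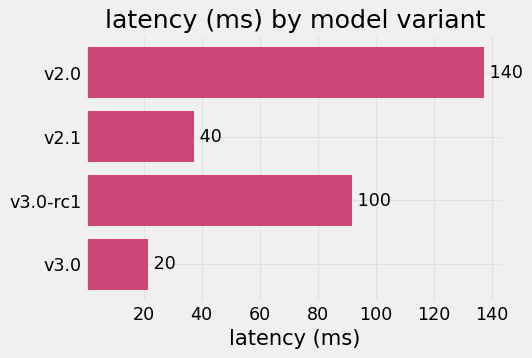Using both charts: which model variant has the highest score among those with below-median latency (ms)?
Chart 2 median latency (ms) ≈ 60; below-median model variants: v2.1, v3.0. Among those, v2.1 has the highest score (≈ 0.9).

v2.1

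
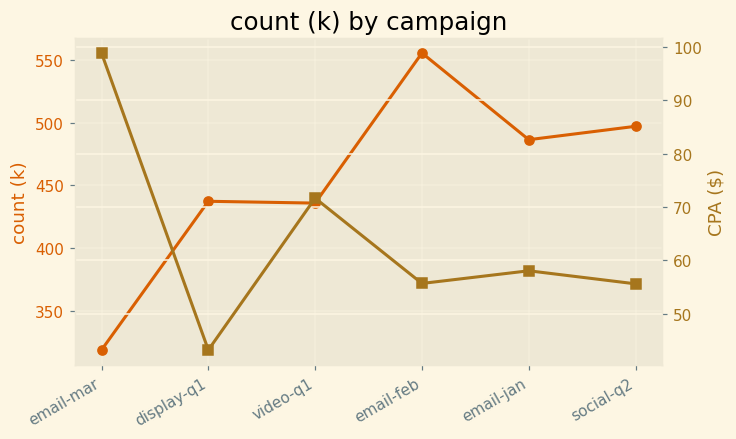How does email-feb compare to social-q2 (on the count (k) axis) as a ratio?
≈ 1.12×

email-feb ≈ 560, social-q2 ≈ 500; 560/500 ≈ 1.12.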